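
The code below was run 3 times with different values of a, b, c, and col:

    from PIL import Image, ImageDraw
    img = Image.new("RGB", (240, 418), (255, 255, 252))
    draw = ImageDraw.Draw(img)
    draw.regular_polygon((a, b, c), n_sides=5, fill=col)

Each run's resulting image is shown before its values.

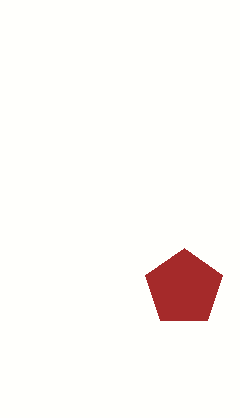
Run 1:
a = 184, b = 288, c = 40, col = 'brown'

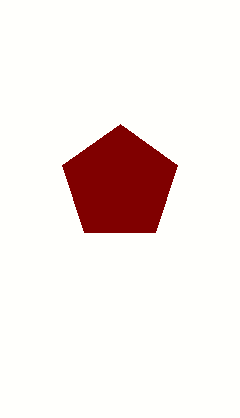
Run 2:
a = 120; b = 184; c = 60; col = 'maroon'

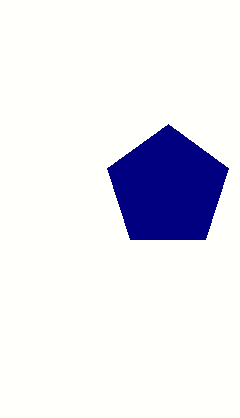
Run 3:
a = 168; b = 188; c = 64; col = 'navy'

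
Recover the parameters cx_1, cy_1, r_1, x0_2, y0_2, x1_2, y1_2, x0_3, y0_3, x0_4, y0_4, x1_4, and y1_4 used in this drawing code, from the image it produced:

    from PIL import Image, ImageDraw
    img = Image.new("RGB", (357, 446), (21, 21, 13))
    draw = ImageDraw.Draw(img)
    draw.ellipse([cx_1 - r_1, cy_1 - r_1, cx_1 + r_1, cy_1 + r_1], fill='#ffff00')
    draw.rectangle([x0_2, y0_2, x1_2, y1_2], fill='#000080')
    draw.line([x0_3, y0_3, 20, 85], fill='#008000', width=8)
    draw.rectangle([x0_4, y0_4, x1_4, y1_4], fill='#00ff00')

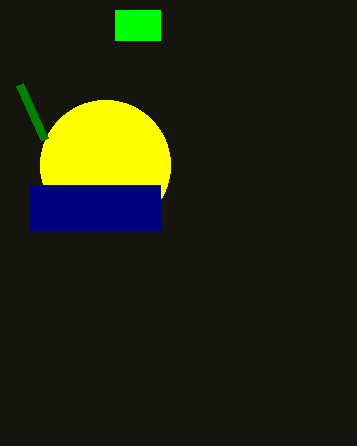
cx_1 = 105; cy_1 = 165; r_1 = 65; x0_2 = 30; y0_2 = 185; x1_2 = 160; y1_2 = 230; x0_3 = 45; y0_3 = 140; x0_4 = 115; y0_4 = 10; x1_4 = 160; y1_4 = 40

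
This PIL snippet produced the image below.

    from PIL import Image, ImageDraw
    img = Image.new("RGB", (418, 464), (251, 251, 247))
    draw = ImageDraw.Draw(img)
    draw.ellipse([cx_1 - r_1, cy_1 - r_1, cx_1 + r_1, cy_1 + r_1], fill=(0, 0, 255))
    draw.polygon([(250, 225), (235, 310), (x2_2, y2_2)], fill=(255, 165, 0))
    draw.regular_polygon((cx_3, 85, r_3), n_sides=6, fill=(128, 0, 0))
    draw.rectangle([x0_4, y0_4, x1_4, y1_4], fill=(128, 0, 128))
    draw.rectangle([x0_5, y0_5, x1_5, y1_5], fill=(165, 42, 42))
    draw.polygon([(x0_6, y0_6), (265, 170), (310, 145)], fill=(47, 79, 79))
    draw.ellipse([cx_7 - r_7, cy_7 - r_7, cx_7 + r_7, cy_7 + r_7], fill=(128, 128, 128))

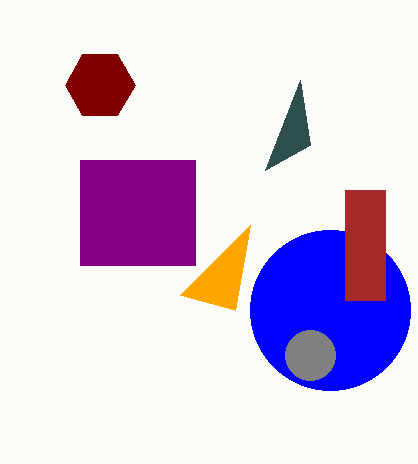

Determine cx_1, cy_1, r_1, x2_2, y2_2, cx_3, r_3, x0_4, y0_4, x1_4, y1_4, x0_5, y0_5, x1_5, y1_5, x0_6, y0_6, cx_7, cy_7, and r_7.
cx_1 = 330, cy_1 = 310, r_1 = 80, x2_2 = 180, y2_2 = 295, cx_3 = 100, r_3 = 35, x0_4 = 80, y0_4 = 160, x1_4 = 195, y1_4 = 265, x0_5 = 345, y0_5 = 190, x1_5 = 385, y1_5 = 300, x0_6 = 300, y0_6 = 80, cx_7 = 310, cy_7 = 355, r_7 = 25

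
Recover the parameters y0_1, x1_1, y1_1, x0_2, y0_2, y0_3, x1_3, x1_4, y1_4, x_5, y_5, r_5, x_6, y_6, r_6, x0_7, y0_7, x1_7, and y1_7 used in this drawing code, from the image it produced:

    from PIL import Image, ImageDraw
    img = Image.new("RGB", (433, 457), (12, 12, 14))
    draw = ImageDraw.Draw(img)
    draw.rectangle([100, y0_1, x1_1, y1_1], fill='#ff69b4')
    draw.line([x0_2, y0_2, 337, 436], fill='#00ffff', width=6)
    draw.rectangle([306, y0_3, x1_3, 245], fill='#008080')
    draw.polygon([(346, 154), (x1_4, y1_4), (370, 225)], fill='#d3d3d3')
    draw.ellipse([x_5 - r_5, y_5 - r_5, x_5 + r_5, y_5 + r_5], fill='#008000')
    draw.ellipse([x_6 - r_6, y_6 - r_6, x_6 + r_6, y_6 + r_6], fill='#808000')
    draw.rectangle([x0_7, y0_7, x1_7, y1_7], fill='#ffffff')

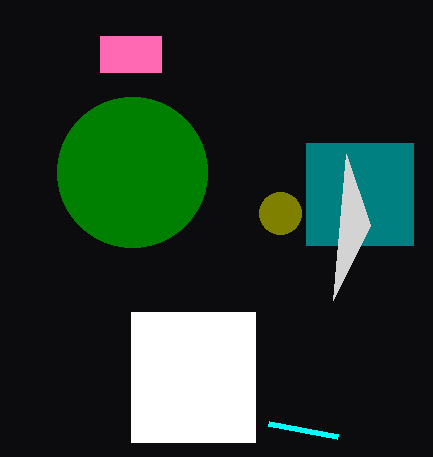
y0_1 = 36; x1_1 = 161; y1_1 = 72; x0_2 = 268; y0_2 = 423; y0_3 = 143; x1_3 = 413; x1_4 = 333; y1_4 = 300; x_5 = 132; y_5 = 172; r_5 = 75; x_6 = 280; y_6 = 213; r_6 = 21; x0_7 = 131; y0_7 = 312; x1_7 = 255; y1_7 = 442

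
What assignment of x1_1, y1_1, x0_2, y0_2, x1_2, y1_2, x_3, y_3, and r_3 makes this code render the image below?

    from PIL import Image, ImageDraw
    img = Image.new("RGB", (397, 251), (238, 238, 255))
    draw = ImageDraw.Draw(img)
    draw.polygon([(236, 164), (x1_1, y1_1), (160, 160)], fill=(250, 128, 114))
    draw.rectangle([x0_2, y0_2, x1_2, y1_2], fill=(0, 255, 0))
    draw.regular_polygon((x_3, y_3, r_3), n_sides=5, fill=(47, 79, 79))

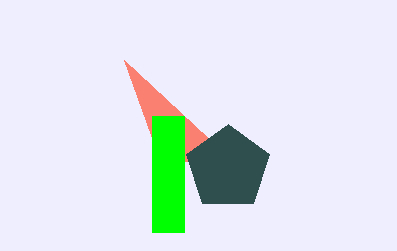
x1_1 = 124; y1_1 = 60; x0_2 = 152; y0_2 = 116; x1_2 = 184; y1_2 = 232; x_3 = 228; y_3 = 168; r_3 = 44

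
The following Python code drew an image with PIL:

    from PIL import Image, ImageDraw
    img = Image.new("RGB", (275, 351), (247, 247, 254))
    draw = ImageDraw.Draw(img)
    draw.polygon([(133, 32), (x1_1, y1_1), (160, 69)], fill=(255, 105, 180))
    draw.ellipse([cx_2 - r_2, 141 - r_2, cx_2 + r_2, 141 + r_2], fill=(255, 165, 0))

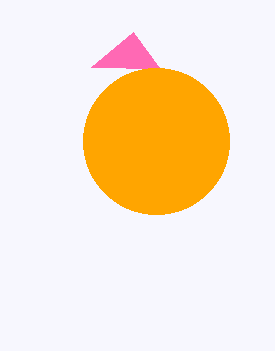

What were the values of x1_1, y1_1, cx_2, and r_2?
x1_1 = 91; y1_1 = 67; cx_2 = 156; r_2 = 73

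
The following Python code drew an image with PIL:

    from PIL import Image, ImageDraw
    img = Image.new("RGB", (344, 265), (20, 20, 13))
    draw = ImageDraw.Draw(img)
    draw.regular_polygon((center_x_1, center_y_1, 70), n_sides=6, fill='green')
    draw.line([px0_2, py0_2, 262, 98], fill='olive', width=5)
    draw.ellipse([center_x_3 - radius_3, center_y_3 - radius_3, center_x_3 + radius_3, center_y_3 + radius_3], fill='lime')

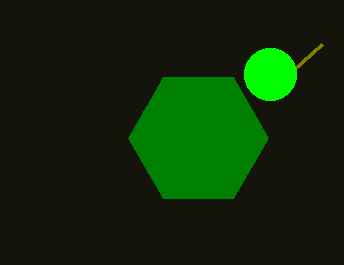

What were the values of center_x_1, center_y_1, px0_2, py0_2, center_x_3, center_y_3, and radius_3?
center_x_1 = 198; center_y_1 = 138; px0_2 = 322; py0_2 = 44; center_x_3 = 270; center_y_3 = 74; radius_3 = 26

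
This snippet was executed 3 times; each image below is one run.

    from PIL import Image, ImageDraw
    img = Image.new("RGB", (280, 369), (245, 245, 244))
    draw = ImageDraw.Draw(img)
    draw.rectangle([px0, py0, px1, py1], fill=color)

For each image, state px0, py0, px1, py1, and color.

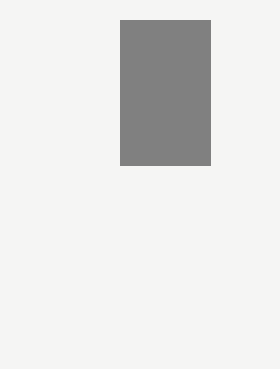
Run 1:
px0 = 120, py0 = 20, px1 = 210, py1 = 165, color = 'gray'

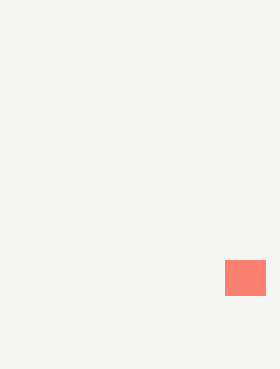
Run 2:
px0 = 225; py0 = 260; px1 = 265; py1 = 295; color = 'salmon'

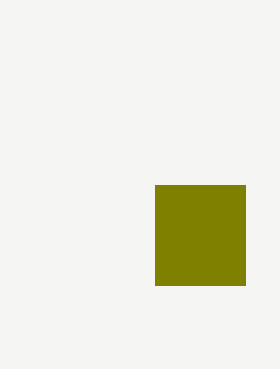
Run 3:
px0 = 155, py0 = 185, px1 = 245, py1 = 285, color = 'olive'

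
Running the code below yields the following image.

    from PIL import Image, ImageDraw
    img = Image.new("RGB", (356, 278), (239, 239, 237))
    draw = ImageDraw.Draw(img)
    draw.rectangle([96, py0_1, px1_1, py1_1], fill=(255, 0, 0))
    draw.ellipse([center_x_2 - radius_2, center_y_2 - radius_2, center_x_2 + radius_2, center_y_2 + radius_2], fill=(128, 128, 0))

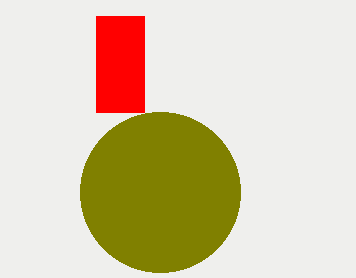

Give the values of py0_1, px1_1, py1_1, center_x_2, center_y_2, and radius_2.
py0_1 = 16
px1_1 = 144
py1_1 = 112
center_x_2 = 160
center_y_2 = 192
radius_2 = 80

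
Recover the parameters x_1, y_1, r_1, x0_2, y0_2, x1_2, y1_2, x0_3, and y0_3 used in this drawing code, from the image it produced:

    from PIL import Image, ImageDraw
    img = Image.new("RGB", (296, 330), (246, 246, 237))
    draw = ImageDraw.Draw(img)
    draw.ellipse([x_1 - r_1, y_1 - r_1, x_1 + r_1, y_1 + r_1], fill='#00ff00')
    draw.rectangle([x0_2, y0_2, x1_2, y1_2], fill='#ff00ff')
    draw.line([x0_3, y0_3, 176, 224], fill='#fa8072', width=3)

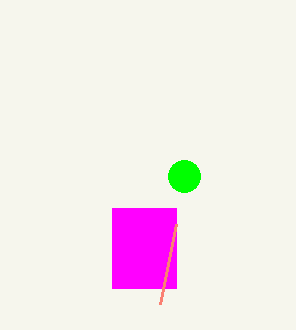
x_1 = 184
y_1 = 176
r_1 = 16
x0_2 = 112
y0_2 = 208
x1_2 = 176
y1_2 = 288
x0_3 = 160
y0_3 = 304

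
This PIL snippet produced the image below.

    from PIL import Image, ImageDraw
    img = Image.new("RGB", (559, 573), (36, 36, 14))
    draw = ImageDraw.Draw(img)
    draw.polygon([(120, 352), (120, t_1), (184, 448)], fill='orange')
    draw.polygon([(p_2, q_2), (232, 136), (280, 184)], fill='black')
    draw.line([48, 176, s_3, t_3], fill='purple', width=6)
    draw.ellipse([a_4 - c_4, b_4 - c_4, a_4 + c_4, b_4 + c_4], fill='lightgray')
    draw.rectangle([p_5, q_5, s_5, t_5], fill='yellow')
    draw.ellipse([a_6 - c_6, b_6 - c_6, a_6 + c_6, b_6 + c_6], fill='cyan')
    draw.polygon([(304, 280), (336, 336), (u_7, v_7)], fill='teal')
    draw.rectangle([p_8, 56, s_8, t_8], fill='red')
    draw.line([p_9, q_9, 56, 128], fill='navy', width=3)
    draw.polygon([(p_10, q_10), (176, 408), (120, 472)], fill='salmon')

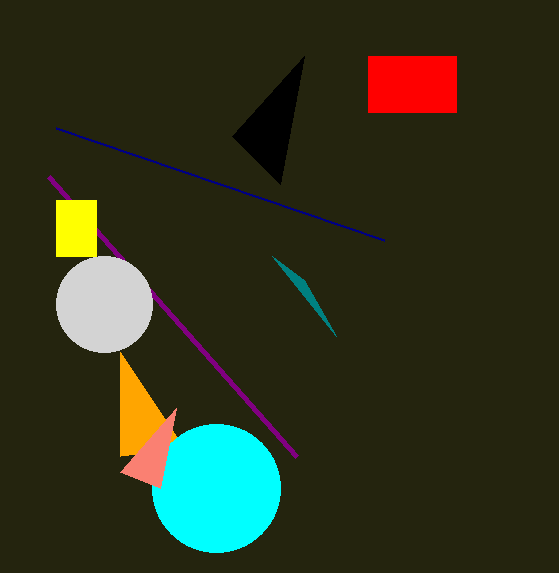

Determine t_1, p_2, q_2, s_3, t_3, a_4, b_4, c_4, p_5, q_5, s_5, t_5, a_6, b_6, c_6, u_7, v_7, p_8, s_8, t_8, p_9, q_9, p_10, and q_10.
t_1 = 456
p_2 = 304
q_2 = 56
s_3 = 296
t_3 = 456
a_4 = 104
b_4 = 304
c_4 = 48
p_5 = 56
q_5 = 200
s_5 = 96
t_5 = 256
a_6 = 216
b_6 = 488
c_6 = 64
u_7 = 272
v_7 = 256
p_8 = 368
s_8 = 456
t_8 = 112
p_9 = 384
q_9 = 240
p_10 = 160
q_10 = 488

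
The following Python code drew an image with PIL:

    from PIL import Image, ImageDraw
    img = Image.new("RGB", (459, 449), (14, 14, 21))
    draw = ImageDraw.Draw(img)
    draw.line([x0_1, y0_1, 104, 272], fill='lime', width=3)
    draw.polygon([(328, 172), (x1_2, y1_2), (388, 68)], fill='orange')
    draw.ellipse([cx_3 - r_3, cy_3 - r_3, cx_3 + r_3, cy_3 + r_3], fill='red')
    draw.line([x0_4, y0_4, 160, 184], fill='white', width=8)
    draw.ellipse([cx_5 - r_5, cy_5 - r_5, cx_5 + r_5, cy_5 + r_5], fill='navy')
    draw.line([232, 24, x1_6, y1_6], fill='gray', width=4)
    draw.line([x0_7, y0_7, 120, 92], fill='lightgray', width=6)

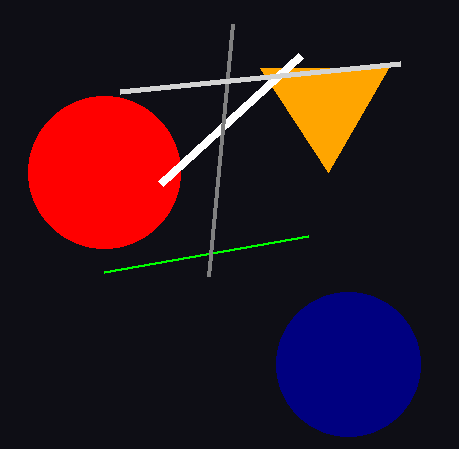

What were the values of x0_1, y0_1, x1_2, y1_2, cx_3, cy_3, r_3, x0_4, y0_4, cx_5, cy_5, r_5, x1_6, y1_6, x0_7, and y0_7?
x0_1 = 308; y0_1 = 236; x1_2 = 260; y1_2 = 68; cx_3 = 104; cy_3 = 172; r_3 = 76; x0_4 = 300; y0_4 = 56; cx_5 = 348; cy_5 = 364; r_5 = 72; x1_6 = 208; y1_6 = 276; x0_7 = 400; y0_7 = 64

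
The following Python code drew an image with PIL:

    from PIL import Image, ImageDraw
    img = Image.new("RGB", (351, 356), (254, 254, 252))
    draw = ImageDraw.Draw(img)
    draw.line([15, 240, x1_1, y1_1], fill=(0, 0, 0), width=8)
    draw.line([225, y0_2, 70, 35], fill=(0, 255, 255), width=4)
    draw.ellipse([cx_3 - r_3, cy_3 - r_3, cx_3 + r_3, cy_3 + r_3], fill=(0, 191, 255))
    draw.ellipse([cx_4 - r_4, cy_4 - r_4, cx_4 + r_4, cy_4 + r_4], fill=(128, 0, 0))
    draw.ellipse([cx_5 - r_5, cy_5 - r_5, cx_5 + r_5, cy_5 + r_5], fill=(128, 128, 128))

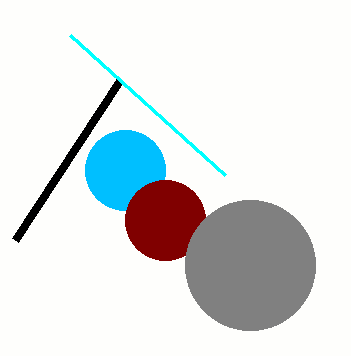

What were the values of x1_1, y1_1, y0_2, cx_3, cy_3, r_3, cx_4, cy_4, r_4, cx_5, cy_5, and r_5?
x1_1 = 120; y1_1 = 80; y0_2 = 175; cx_3 = 125; cy_3 = 170; r_3 = 40; cx_4 = 165; cy_4 = 220; r_4 = 40; cx_5 = 250; cy_5 = 265; r_5 = 65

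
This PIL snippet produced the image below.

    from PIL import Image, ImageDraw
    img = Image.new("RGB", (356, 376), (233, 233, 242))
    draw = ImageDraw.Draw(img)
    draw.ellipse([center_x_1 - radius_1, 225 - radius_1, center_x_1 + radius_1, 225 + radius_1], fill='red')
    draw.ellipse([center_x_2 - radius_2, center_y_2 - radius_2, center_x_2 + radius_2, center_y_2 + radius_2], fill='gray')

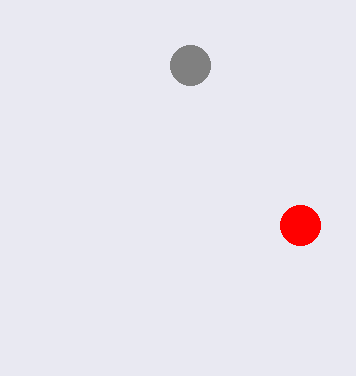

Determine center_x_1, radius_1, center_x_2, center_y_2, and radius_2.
center_x_1 = 300; radius_1 = 20; center_x_2 = 190; center_y_2 = 65; radius_2 = 20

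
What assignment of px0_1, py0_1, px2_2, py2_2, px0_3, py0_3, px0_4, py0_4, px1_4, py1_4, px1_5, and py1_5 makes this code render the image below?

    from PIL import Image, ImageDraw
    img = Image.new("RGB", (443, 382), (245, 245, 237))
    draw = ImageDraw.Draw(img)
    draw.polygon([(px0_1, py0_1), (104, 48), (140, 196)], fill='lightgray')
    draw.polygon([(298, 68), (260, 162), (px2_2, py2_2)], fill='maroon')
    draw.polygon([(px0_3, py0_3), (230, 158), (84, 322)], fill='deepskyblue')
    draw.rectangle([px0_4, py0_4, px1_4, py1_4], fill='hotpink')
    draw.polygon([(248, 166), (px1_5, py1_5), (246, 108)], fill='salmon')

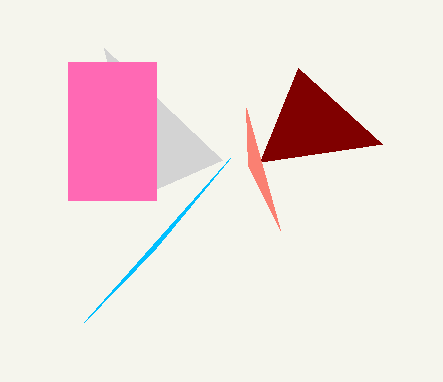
px0_1 = 222; py0_1 = 160; px2_2 = 382; py2_2 = 144; px0_3 = 154; py0_3 = 250; px0_4 = 68; py0_4 = 62; px1_4 = 156; py1_4 = 200; px1_5 = 280; py1_5 = 230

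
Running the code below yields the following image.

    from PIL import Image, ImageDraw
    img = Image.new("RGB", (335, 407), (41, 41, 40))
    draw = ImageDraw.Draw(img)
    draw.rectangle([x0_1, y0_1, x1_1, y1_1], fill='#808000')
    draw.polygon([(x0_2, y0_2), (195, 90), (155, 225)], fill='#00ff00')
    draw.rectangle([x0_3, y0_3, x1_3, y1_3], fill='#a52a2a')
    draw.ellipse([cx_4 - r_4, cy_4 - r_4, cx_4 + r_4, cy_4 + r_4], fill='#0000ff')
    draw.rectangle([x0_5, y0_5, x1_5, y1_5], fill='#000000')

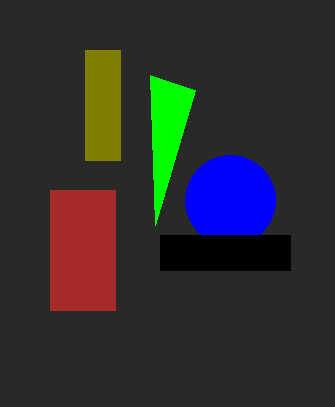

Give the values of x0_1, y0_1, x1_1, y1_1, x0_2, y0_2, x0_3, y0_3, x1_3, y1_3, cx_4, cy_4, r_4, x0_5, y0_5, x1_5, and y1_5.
x0_1 = 85; y0_1 = 50; x1_1 = 120; y1_1 = 160; x0_2 = 150; y0_2 = 75; x0_3 = 50; y0_3 = 190; x1_3 = 115; y1_3 = 310; cx_4 = 230; cy_4 = 200; r_4 = 45; x0_5 = 160; y0_5 = 235; x1_5 = 290; y1_5 = 270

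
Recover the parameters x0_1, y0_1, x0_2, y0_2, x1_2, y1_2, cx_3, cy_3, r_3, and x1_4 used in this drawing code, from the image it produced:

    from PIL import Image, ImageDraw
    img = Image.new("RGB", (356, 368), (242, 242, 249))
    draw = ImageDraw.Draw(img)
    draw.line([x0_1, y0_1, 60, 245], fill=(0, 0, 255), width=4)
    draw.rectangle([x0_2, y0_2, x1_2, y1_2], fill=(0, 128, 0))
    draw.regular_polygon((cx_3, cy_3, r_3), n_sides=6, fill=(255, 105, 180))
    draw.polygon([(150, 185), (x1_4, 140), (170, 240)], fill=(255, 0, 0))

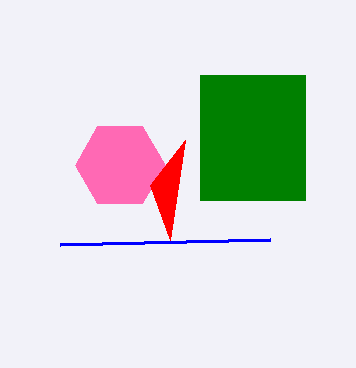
x0_1 = 270, y0_1 = 240, x0_2 = 200, y0_2 = 75, x1_2 = 305, y1_2 = 200, cx_3 = 120, cy_3 = 165, r_3 = 45, x1_4 = 185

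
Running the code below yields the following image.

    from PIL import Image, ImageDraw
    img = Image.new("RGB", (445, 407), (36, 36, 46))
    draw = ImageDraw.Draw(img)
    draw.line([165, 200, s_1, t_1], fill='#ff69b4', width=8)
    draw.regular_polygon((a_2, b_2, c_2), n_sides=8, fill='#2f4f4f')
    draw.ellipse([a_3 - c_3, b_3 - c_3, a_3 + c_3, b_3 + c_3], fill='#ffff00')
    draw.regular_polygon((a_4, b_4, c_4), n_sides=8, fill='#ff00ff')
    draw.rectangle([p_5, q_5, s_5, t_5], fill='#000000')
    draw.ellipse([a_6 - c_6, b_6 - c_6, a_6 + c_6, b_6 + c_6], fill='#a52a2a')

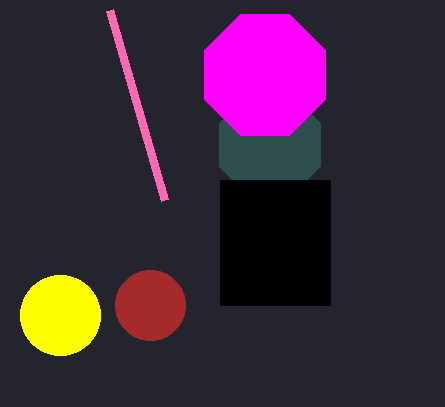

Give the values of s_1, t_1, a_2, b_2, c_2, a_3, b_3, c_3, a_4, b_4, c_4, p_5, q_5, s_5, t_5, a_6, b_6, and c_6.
s_1 = 110, t_1 = 10, a_2 = 270, b_2 = 145, c_2 = 55, a_3 = 60, b_3 = 315, c_3 = 40, a_4 = 265, b_4 = 75, c_4 = 65, p_5 = 220, q_5 = 180, s_5 = 330, t_5 = 305, a_6 = 150, b_6 = 305, c_6 = 35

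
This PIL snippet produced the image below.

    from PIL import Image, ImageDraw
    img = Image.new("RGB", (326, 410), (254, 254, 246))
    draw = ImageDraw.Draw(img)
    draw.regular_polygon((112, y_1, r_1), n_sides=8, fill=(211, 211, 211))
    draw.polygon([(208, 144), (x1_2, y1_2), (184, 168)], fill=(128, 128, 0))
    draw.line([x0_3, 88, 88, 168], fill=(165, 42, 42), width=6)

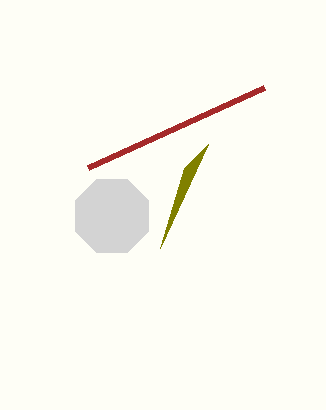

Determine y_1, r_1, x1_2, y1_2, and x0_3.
y_1 = 216; r_1 = 40; x1_2 = 160; y1_2 = 248; x0_3 = 264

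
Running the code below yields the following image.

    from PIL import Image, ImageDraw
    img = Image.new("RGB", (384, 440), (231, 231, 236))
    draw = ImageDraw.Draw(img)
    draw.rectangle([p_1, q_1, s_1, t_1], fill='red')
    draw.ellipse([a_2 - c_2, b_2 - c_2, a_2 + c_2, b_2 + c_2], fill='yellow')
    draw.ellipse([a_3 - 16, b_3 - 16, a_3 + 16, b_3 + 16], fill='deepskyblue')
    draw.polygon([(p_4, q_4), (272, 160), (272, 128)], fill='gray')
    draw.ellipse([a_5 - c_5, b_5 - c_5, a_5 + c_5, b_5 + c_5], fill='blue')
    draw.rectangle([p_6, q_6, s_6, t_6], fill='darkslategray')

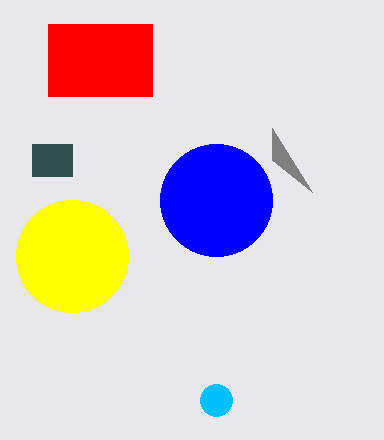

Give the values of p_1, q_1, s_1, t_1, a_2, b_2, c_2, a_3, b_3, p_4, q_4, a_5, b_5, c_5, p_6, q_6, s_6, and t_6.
p_1 = 48; q_1 = 24; s_1 = 152; t_1 = 96; a_2 = 72; b_2 = 256; c_2 = 56; a_3 = 216; b_3 = 400; p_4 = 312; q_4 = 192; a_5 = 216; b_5 = 200; c_5 = 56; p_6 = 32; q_6 = 144; s_6 = 72; t_6 = 176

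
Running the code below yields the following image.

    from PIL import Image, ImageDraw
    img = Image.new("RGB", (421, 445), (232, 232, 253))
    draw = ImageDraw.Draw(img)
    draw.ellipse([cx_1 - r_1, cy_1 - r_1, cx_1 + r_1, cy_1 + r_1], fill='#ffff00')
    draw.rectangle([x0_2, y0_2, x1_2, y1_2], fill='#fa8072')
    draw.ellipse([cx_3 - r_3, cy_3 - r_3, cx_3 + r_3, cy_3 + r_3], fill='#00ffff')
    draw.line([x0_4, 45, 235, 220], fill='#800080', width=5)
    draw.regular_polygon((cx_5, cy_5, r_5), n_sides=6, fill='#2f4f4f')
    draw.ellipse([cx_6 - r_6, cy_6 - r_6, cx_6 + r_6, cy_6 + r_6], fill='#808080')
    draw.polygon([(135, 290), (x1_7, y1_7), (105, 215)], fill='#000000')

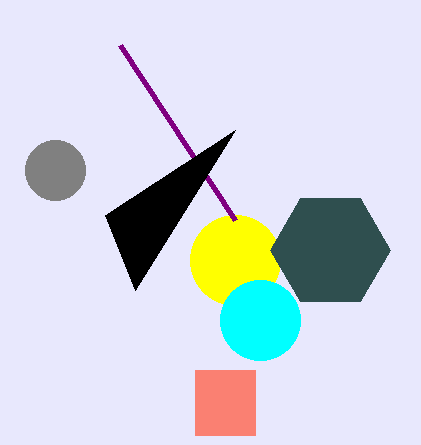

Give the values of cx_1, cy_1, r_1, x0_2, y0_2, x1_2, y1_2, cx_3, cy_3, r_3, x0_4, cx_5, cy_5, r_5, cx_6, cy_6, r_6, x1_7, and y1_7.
cx_1 = 235
cy_1 = 260
r_1 = 45
x0_2 = 195
y0_2 = 370
x1_2 = 255
y1_2 = 435
cx_3 = 260
cy_3 = 320
r_3 = 40
x0_4 = 120
cx_5 = 330
cy_5 = 250
r_5 = 60
cx_6 = 55
cy_6 = 170
r_6 = 30
x1_7 = 235
y1_7 = 130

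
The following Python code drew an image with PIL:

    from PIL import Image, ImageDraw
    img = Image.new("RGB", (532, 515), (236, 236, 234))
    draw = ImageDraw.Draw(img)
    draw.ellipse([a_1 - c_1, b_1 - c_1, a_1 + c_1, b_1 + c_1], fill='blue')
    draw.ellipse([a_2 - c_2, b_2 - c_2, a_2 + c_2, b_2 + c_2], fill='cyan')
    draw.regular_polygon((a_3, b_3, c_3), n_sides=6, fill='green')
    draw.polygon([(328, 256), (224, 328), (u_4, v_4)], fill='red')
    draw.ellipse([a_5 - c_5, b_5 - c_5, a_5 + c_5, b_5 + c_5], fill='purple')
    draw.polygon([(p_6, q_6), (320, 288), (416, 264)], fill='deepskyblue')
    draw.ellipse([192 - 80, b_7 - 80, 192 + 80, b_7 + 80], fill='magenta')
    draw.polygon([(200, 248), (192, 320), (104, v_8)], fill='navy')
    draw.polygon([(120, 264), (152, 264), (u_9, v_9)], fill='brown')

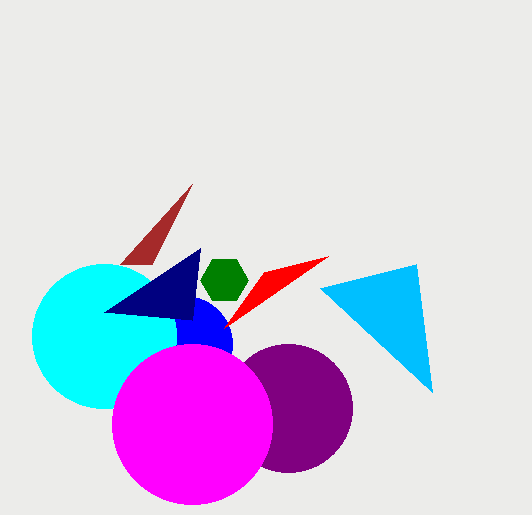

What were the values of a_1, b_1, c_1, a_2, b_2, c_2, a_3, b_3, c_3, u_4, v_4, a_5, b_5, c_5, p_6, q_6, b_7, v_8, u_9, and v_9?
a_1 = 184
b_1 = 344
c_1 = 48
a_2 = 104
b_2 = 336
c_2 = 72
a_3 = 224
b_3 = 280
c_3 = 24
u_4 = 264
v_4 = 272
a_5 = 288
b_5 = 408
c_5 = 64
p_6 = 432
q_6 = 392
b_7 = 424
v_8 = 312
u_9 = 192
v_9 = 184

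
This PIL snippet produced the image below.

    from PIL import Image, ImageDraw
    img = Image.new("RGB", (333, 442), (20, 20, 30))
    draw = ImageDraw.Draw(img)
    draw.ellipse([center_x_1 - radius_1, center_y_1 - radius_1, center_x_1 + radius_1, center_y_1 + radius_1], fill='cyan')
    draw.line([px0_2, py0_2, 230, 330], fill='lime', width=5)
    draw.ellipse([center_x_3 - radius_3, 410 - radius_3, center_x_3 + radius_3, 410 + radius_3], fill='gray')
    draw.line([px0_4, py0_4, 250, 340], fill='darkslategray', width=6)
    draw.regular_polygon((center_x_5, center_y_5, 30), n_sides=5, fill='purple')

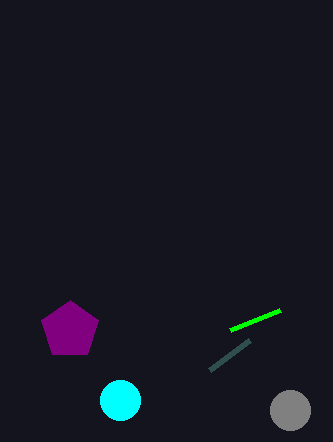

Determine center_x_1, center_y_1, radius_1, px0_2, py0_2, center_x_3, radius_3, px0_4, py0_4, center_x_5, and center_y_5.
center_x_1 = 120, center_y_1 = 400, radius_1 = 20, px0_2 = 280, py0_2 = 310, center_x_3 = 290, radius_3 = 20, px0_4 = 210, py0_4 = 370, center_x_5 = 70, center_y_5 = 330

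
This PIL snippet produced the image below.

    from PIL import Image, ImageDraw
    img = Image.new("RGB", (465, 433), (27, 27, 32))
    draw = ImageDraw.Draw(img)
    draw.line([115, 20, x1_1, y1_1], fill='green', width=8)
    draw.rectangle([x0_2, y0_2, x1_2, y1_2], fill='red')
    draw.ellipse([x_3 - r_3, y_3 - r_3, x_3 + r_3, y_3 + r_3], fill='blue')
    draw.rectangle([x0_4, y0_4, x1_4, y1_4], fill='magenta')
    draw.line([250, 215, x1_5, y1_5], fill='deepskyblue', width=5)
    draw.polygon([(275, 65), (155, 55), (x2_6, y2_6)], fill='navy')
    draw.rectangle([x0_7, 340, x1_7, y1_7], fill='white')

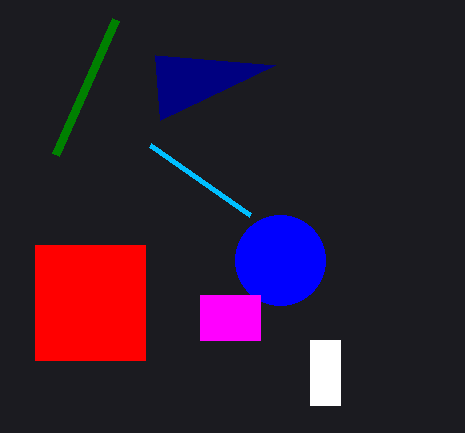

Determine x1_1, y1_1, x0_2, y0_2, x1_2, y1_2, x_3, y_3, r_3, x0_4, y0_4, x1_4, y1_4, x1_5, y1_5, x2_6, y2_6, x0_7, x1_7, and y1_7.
x1_1 = 55; y1_1 = 155; x0_2 = 35; y0_2 = 245; x1_2 = 145; y1_2 = 360; x_3 = 280; y_3 = 260; r_3 = 45; x0_4 = 200; y0_4 = 295; x1_4 = 260; y1_4 = 340; x1_5 = 150; y1_5 = 145; x2_6 = 160; y2_6 = 120; x0_7 = 310; x1_7 = 340; y1_7 = 405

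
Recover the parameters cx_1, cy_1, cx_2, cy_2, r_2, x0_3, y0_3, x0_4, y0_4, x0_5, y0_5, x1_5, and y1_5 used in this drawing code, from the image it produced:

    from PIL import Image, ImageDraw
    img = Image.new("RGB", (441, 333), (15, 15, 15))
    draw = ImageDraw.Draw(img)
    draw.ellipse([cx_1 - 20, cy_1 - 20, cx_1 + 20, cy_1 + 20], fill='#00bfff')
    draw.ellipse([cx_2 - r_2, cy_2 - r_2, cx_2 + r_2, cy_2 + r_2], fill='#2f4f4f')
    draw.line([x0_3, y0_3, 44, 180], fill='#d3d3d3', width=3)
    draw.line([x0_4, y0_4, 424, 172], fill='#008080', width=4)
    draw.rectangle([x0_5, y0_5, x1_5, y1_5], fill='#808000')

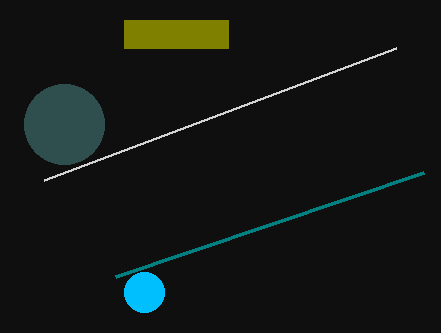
cx_1 = 144; cy_1 = 292; cx_2 = 64; cy_2 = 124; r_2 = 40; x0_3 = 396; y0_3 = 48; x0_4 = 116; y0_4 = 276; x0_5 = 124; y0_5 = 20; x1_5 = 228; y1_5 = 48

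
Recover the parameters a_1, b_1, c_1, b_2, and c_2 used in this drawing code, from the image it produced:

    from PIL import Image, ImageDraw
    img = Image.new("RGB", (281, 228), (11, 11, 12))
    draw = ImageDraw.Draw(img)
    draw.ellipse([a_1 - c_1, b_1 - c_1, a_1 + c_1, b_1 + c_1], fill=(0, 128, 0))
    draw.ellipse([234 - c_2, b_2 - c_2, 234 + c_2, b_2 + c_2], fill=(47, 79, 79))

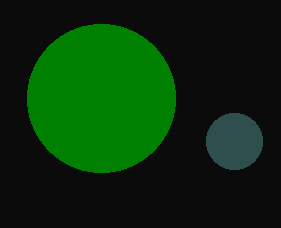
a_1 = 101
b_1 = 98
c_1 = 74
b_2 = 141
c_2 = 28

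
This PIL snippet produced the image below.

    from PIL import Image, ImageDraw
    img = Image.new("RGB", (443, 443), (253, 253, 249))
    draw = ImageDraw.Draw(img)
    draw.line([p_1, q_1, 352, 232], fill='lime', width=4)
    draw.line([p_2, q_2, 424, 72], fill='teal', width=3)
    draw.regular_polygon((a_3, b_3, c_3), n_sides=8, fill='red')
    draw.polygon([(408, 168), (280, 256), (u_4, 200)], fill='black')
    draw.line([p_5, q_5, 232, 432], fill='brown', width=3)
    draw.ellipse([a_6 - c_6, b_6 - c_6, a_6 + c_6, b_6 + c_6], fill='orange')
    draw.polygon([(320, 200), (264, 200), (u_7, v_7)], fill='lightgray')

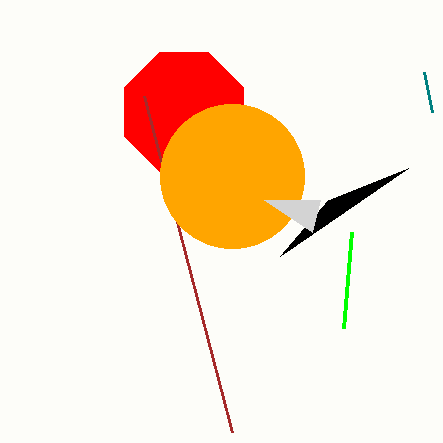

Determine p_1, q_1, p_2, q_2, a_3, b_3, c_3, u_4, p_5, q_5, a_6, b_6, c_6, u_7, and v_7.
p_1 = 344, q_1 = 328, p_2 = 432, q_2 = 112, a_3 = 184, b_3 = 112, c_3 = 64, u_4 = 328, p_5 = 144, q_5 = 96, a_6 = 232, b_6 = 176, c_6 = 72, u_7 = 312, v_7 = 232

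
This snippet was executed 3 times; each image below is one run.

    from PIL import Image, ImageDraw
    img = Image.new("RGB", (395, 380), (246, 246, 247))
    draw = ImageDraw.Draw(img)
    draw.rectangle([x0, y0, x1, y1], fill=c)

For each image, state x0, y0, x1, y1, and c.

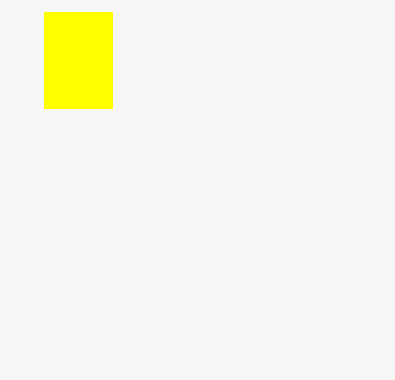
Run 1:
x0 = 44, y0 = 12, x1 = 112, y1 = 108, c = 'yellow'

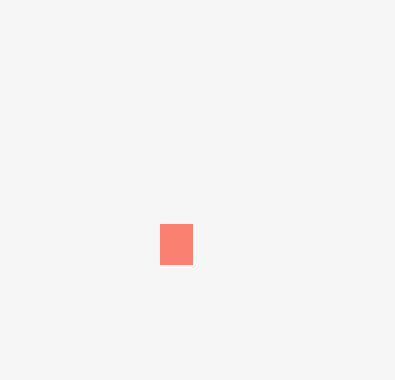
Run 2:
x0 = 160, y0 = 224, x1 = 192, y1 = 264, c = 'salmon'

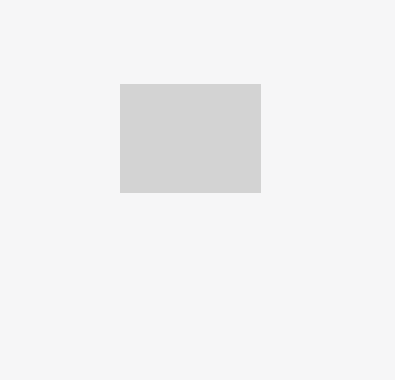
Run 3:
x0 = 120; y0 = 84; x1 = 260; y1 = 192; c = 'lightgray'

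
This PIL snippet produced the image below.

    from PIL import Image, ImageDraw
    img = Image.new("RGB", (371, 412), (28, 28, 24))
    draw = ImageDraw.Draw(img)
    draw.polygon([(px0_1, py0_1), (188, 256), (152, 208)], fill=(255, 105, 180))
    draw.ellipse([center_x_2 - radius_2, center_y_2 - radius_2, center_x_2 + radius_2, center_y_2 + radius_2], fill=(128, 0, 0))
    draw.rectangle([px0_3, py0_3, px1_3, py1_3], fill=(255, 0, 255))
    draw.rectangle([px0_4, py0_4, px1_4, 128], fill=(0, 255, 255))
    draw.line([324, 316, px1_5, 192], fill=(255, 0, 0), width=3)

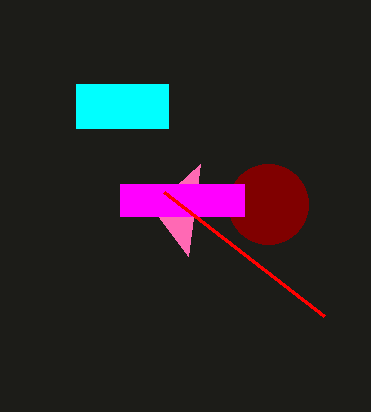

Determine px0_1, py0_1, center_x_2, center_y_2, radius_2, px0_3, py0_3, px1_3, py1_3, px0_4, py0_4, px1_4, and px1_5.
px0_1 = 200; py0_1 = 164; center_x_2 = 268; center_y_2 = 204; radius_2 = 40; px0_3 = 120; py0_3 = 184; px1_3 = 244; py1_3 = 216; px0_4 = 76; py0_4 = 84; px1_4 = 168; px1_5 = 164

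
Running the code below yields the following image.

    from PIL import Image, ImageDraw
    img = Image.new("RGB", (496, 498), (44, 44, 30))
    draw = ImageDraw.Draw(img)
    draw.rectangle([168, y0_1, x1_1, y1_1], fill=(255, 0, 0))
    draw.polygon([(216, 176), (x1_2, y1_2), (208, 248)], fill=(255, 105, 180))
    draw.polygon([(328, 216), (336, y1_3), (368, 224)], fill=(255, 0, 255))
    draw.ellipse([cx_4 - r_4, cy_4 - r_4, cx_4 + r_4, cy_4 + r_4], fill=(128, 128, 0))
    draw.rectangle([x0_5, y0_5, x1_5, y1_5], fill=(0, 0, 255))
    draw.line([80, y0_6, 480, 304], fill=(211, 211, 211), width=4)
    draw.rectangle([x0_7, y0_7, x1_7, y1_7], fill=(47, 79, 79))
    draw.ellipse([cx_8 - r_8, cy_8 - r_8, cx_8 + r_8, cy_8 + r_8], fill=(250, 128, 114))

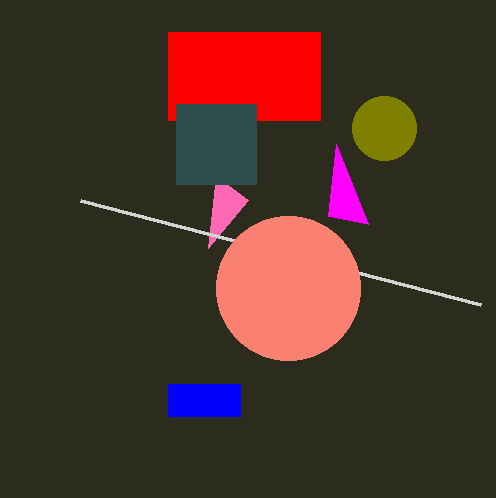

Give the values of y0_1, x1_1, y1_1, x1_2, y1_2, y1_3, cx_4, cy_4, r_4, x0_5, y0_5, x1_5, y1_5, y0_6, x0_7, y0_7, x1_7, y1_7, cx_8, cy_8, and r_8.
y0_1 = 32; x1_1 = 320; y1_1 = 120; x1_2 = 248; y1_2 = 200; y1_3 = 144; cx_4 = 384; cy_4 = 128; r_4 = 32; x0_5 = 168; y0_5 = 384; x1_5 = 240; y1_5 = 416; y0_6 = 200; x0_7 = 176; y0_7 = 104; x1_7 = 256; y1_7 = 184; cx_8 = 288; cy_8 = 288; r_8 = 72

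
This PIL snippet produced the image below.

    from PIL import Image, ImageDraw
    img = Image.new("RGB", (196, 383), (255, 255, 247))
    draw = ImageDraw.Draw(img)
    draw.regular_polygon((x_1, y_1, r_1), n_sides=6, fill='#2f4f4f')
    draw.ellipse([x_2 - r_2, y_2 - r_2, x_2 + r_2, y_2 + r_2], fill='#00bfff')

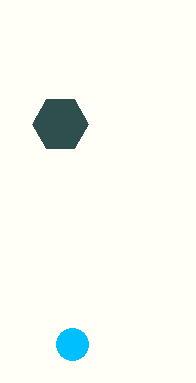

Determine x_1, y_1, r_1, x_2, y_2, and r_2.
x_1 = 60; y_1 = 124; r_1 = 28; x_2 = 72; y_2 = 344; r_2 = 16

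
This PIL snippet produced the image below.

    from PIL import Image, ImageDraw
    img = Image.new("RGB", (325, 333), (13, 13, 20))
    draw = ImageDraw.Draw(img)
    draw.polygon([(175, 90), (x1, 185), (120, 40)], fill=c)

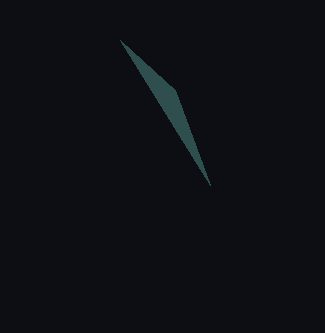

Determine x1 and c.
x1 = 210; c = 'darkslategray'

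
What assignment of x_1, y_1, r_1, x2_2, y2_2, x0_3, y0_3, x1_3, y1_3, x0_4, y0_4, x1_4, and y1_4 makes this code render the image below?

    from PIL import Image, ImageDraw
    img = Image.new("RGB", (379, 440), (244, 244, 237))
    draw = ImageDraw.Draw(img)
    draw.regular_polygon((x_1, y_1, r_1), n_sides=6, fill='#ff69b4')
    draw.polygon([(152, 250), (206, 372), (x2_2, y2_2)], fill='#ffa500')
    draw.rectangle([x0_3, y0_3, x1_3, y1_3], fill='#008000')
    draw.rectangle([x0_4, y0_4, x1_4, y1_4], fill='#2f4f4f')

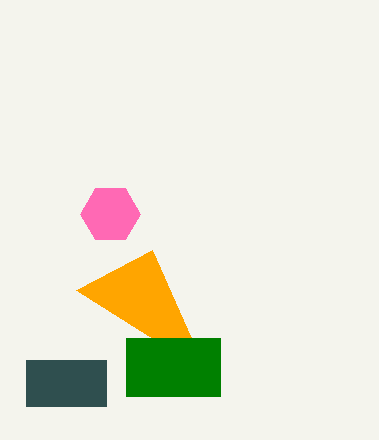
x_1 = 110, y_1 = 214, r_1 = 30, x2_2 = 76, y2_2 = 290, x0_3 = 126, y0_3 = 338, x1_3 = 220, y1_3 = 396, x0_4 = 26, y0_4 = 360, x1_4 = 106, y1_4 = 406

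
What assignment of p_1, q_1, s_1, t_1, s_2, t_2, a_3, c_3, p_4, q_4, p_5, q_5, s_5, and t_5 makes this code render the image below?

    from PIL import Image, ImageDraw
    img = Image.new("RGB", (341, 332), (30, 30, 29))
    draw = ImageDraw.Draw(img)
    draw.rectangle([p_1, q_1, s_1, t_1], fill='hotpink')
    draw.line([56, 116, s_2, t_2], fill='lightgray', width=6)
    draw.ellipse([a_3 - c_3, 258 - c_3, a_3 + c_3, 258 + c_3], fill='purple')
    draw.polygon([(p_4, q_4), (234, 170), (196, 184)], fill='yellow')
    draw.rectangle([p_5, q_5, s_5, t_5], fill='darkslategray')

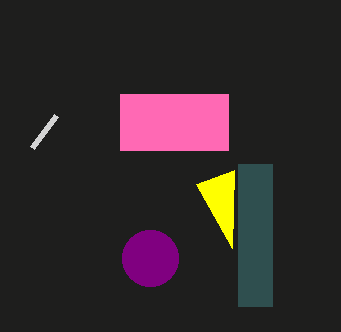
p_1 = 120
q_1 = 94
s_1 = 228
t_1 = 150
s_2 = 32
t_2 = 148
a_3 = 150
c_3 = 28
p_4 = 232
q_4 = 248
p_5 = 238
q_5 = 164
s_5 = 272
t_5 = 306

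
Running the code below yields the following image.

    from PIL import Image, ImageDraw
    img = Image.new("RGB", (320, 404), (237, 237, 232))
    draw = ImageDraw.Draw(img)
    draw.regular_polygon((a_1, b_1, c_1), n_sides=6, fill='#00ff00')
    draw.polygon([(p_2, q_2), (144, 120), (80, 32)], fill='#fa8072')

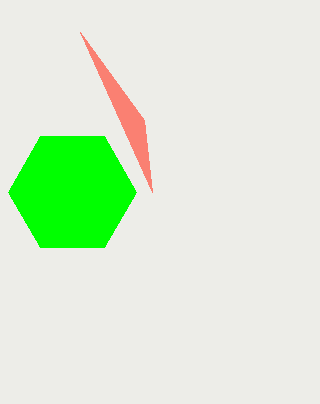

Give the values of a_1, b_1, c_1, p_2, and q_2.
a_1 = 72, b_1 = 192, c_1 = 64, p_2 = 152, q_2 = 192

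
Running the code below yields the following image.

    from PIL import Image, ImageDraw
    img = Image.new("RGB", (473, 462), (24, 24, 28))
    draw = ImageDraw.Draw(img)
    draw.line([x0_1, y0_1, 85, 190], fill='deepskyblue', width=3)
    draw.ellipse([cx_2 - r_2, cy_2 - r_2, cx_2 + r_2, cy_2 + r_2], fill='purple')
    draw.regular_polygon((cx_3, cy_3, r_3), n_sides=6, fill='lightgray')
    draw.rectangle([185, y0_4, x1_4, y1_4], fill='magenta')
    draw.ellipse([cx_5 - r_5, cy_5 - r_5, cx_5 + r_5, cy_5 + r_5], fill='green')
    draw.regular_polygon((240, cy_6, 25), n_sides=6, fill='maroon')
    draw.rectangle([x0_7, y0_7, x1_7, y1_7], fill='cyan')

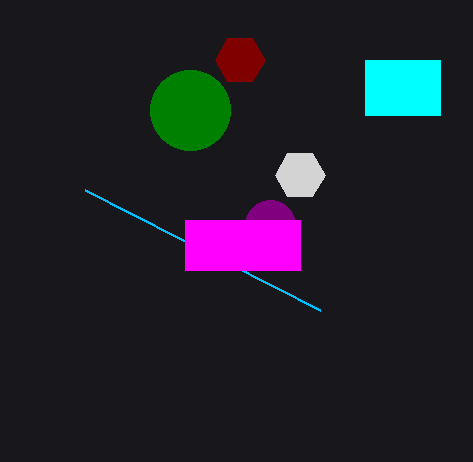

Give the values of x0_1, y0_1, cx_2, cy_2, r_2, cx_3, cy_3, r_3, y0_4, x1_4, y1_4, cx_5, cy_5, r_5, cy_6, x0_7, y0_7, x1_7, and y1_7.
x0_1 = 320; y0_1 = 310; cx_2 = 270; cy_2 = 225; r_2 = 25; cx_3 = 300; cy_3 = 175; r_3 = 25; y0_4 = 220; x1_4 = 300; y1_4 = 270; cx_5 = 190; cy_5 = 110; r_5 = 40; cy_6 = 60; x0_7 = 365; y0_7 = 60; x1_7 = 440; y1_7 = 115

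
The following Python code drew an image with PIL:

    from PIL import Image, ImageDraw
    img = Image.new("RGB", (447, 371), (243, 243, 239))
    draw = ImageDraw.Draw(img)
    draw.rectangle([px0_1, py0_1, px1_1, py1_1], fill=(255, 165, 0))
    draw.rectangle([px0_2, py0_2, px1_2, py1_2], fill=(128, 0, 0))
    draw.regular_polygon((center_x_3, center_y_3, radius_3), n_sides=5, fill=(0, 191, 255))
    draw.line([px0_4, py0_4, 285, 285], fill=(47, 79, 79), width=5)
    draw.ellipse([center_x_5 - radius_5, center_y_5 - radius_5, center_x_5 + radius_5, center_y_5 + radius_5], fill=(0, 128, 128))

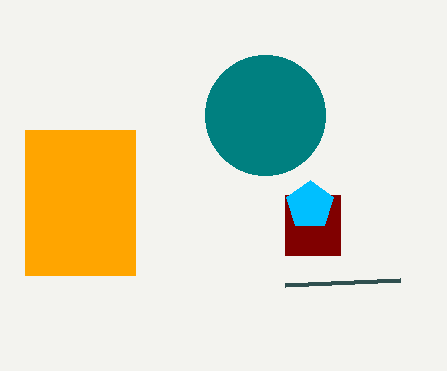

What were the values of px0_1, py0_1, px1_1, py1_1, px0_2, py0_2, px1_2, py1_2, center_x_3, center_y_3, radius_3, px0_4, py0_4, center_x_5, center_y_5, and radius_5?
px0_1 = 25
py0_1 = 130
px1_1 = 135
py1_1 = 275
px0_2 = 285
py0_2 = 195
px1_2 = 340
py1_2 = 255
center_x_3 = 310
center_y_3 = 205
radius_3 = 25
px0_4 = 400
py0_4 = 280
center_x_5 = 265
center_y_5 = 115
radius_5 = 60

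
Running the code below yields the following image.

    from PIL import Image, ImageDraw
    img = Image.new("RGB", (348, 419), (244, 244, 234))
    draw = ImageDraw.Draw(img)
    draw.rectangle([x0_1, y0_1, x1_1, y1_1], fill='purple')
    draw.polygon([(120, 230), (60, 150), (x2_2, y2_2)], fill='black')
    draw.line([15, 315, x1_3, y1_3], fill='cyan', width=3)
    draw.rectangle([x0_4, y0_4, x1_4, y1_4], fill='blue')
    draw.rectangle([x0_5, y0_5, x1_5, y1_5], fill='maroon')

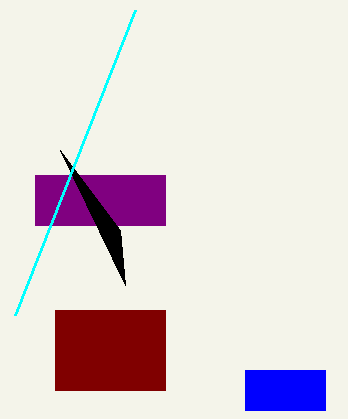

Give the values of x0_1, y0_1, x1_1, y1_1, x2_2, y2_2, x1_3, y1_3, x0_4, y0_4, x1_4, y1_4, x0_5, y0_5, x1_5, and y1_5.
x0_1 = 35; y0_1 = 175; x1_1 = 165; y1_1 = 225; x2_2 = 125; y2_2 = 285; x1_3 = 135; y1_3 = 10; x0_4 = 245; y0_4 = 370; x1_4 = 325; y1_4 = 410; x0_5 = 55; y0_5 = 310; x1_5 = 165; y1_5 = 390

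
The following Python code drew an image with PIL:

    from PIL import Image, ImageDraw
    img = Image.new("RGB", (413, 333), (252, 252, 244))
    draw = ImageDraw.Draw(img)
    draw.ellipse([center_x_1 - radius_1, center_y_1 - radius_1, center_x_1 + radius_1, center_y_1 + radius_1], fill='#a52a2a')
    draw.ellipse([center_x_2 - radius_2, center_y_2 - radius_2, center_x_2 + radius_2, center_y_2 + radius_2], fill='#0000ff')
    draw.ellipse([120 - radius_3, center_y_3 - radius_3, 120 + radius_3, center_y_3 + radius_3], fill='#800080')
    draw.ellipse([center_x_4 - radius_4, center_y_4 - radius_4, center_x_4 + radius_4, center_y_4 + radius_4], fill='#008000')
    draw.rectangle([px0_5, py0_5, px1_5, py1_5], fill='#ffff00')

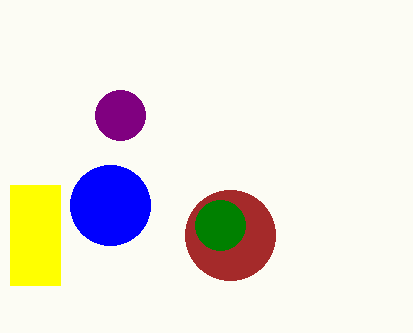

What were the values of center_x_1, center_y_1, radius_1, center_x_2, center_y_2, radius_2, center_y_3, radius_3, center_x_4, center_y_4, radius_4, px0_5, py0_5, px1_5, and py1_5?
center_x_1 = 230
center_y_1 = 235
radius_1 = 45
center_x_2 = 110
center_y_2 = 205
radius_2 = 40
center_y_3 = 115
radius_3 = 25
center_x_4 = 220
center_y_4 = 225
radius_4 = 25
px0_5 = 10
py0_5 = 185
px1_5 = 60
py1_5 = 285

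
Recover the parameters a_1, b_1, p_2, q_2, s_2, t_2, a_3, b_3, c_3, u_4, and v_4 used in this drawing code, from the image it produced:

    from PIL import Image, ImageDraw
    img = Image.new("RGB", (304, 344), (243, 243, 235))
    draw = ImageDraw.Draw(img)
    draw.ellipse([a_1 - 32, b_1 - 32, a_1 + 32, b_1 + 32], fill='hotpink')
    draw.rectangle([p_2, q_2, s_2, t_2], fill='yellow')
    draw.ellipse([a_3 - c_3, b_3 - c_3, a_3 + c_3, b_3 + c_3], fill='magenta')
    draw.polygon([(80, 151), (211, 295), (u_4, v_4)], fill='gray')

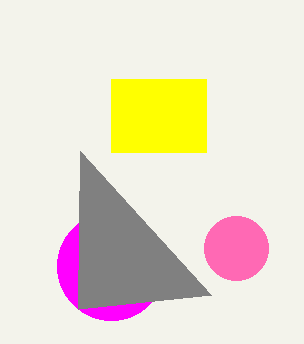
a_1 = 236
b_1 = 248
p_2 = 111
q_2 = 79
s_2 = 206
t_2 = 152
a_3 = 111
b_3 = 266
c_3 = 54
u_4 = 78
v_4 = 309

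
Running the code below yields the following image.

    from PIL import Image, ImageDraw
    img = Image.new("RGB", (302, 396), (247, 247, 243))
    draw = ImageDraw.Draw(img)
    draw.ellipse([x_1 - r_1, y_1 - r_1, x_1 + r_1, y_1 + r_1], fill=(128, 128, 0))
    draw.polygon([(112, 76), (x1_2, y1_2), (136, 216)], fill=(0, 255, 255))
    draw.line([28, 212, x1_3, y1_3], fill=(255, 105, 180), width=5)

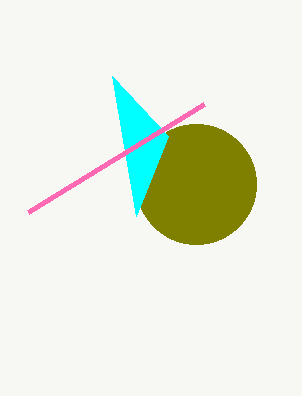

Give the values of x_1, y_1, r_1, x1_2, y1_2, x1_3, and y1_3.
x_1 = 196; y_1 = 184; r_1 = 60; x1_2 = 168; y1_2 = 136; x1_3 = 204; y1_3 = 104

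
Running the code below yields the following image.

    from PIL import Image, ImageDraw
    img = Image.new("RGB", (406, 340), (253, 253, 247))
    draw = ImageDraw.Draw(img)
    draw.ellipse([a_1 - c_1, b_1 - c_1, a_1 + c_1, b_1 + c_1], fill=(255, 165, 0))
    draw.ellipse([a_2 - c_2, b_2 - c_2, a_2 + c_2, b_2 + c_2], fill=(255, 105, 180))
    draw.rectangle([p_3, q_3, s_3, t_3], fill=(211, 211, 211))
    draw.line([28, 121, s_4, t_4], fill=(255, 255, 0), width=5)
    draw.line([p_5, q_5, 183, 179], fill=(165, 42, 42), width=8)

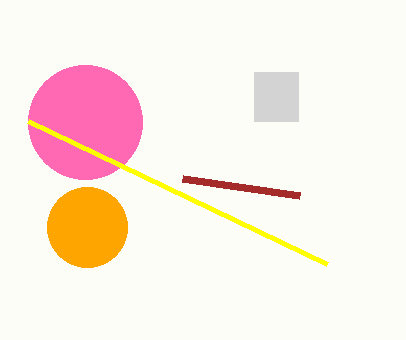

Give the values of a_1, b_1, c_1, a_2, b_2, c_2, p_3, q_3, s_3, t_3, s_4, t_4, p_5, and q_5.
a_1 = 87, b_1 = 227, c_1 = 40, a_2 = 85, b_2 = 122, c_2 = 57, p_3 = 254, q_3 = 72, s_3 = 298, t_3 = 121, s_4 = 327, t_4 = 264, p_5 = 300, q_5 = 196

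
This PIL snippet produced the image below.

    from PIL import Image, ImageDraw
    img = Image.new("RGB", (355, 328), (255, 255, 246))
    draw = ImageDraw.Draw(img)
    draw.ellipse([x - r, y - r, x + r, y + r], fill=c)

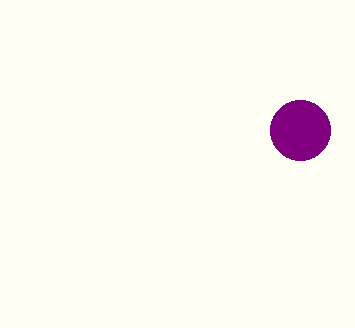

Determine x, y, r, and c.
x = 300, y = 130, r = 30, c = 'purple'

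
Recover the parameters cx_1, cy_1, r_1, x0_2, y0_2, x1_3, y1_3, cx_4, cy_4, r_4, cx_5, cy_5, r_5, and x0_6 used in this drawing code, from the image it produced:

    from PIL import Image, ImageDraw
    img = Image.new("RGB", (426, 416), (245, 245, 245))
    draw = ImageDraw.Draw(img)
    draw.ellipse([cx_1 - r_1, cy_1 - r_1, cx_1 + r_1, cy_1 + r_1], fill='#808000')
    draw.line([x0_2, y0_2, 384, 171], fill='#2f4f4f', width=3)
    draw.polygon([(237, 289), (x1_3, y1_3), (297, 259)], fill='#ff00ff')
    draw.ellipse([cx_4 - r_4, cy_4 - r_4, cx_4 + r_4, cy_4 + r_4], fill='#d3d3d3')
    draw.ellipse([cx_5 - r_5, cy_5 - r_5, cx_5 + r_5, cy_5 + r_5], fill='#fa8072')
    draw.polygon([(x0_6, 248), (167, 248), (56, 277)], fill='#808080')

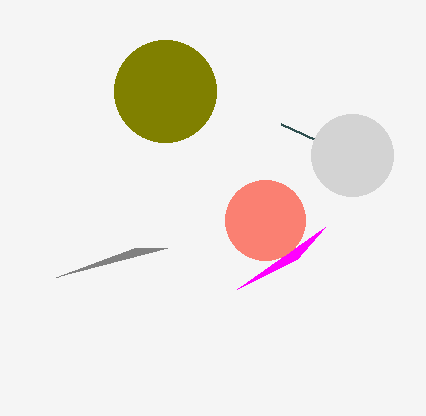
cx_1 = 165, cy_1 = 91, r_1 = 51, x0_2 = 281, y0_2 = 124, x1_3 = 325, y1_3 = 227, cx_4 = 352, cy_4 = 155, r_4 = 41, cx_5 = 265, cy_5 = 220, r_5 = 40, x0_6 = 134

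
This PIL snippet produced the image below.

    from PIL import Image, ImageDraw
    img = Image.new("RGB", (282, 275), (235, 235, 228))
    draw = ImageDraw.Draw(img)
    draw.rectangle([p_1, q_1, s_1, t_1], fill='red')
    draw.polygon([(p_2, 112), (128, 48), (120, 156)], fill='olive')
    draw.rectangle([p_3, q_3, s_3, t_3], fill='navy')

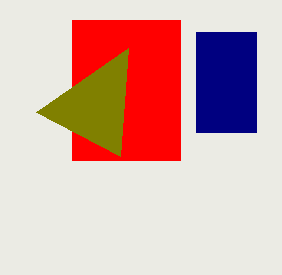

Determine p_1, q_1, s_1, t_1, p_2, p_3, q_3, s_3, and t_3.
p_1 = 72; q_1 = 20; s_1 = 180; t_1 = 160; p_2 = 36; p_3 = 196; q_3 = 32; s_3 = 256; t_3 = 132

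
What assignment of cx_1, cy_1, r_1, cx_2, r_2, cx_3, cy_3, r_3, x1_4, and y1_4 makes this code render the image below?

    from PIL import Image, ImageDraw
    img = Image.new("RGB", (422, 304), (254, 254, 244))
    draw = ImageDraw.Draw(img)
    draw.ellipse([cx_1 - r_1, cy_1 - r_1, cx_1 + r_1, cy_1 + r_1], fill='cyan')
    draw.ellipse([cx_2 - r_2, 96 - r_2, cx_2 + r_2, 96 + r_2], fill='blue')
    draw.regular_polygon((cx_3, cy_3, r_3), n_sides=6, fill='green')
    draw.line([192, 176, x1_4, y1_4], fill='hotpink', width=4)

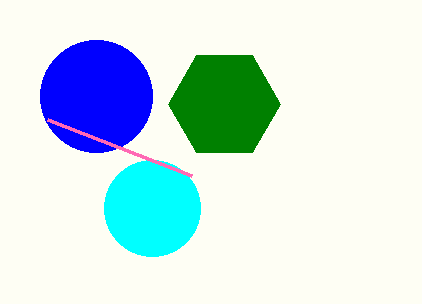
cx_1 = 152
cy_1 = 208
r_1 = 48
cx_2 = 96
r_2 = 56
cx_3 = 224
cy_3 = 104
r_3 = 56
x1_4 = 48
y1_4 = 120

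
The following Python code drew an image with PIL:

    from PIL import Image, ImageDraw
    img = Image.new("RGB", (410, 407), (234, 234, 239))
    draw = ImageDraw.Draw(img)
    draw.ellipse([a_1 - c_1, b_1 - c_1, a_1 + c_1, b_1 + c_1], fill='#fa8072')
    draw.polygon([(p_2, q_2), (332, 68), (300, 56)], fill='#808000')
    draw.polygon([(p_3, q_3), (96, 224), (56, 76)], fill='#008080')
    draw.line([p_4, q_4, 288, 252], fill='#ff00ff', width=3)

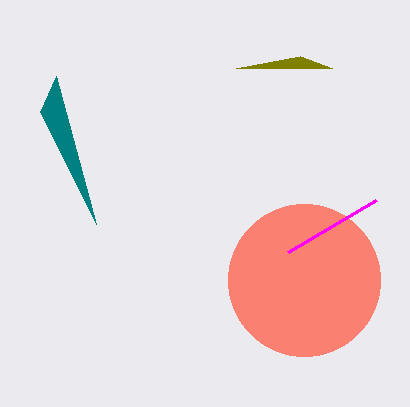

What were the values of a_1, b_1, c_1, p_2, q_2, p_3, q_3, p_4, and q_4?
a_1 = 304; b_1 = 280; c_1 = 76; p_2 = 236; q_2 = 68; p_3 = 40; q_3 = 112; p_4 = 376; q_4 = 200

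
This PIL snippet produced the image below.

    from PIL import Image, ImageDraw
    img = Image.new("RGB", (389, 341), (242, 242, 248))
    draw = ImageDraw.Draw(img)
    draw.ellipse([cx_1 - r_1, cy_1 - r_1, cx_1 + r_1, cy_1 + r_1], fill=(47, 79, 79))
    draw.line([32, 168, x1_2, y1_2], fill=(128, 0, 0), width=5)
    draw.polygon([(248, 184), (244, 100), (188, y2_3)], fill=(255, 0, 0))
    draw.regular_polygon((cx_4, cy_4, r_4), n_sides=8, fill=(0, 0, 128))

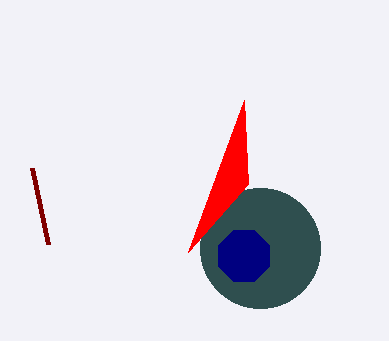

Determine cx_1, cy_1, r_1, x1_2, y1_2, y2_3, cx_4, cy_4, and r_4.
cx_1 = 260; cy_1 = 248; r_1 = 60; x1_2 = 48; y1_2 = 244; y2_3 = 252; cx_4 = 244; cy_4 = 256; r_4 = 28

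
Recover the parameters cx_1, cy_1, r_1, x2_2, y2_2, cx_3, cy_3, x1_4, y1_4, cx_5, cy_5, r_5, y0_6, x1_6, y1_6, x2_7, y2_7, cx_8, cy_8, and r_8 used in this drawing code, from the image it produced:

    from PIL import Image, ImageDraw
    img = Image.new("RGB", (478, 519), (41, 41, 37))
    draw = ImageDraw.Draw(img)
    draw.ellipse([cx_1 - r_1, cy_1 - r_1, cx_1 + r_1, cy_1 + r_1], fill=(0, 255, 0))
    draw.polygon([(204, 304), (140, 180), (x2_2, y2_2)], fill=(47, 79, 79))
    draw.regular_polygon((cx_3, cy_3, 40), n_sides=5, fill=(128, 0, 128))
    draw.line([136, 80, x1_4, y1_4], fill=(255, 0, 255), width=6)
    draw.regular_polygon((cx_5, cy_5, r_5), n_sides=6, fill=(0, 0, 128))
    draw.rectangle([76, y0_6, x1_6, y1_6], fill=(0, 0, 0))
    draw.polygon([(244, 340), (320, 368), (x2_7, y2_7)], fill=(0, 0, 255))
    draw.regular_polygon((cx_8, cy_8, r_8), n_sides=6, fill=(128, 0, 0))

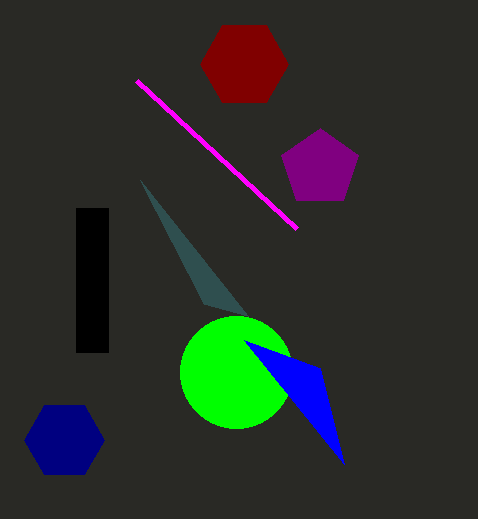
cx_1 = 236, cy_1 = 372, r_1 = 56, x2_2 = 248, y2_2 = 316, cx_3 = 320, cy_3 = 168, x1_4 = 296, y1_4 = 228, cx_5 = 64, cy_5 = 440, r_5 = 40, y0_6 = 208, x1_6 = 108, y1_6 = 352, x2_7 = 344, y2_7 = 464, cx_8 = 244, cy_8 = 64, r_8 = 44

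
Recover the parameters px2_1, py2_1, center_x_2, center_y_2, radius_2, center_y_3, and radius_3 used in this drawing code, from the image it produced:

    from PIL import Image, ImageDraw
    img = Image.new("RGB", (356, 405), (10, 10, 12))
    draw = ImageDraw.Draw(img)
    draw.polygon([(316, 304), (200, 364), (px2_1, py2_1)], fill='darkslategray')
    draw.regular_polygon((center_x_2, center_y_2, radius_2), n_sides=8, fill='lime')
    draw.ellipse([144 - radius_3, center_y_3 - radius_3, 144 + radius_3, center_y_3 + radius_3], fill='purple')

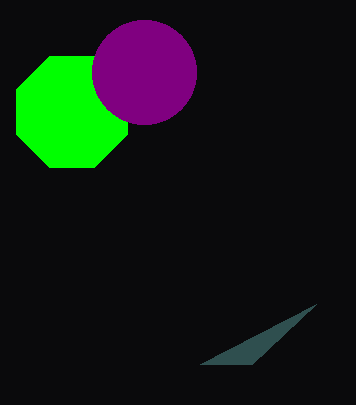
px2_1 = 252
py2_1 = 364
center_x_2 = 72
center_y_2 = 112
radius_2 = 60
center_y_3 = 72
radius_3 = 52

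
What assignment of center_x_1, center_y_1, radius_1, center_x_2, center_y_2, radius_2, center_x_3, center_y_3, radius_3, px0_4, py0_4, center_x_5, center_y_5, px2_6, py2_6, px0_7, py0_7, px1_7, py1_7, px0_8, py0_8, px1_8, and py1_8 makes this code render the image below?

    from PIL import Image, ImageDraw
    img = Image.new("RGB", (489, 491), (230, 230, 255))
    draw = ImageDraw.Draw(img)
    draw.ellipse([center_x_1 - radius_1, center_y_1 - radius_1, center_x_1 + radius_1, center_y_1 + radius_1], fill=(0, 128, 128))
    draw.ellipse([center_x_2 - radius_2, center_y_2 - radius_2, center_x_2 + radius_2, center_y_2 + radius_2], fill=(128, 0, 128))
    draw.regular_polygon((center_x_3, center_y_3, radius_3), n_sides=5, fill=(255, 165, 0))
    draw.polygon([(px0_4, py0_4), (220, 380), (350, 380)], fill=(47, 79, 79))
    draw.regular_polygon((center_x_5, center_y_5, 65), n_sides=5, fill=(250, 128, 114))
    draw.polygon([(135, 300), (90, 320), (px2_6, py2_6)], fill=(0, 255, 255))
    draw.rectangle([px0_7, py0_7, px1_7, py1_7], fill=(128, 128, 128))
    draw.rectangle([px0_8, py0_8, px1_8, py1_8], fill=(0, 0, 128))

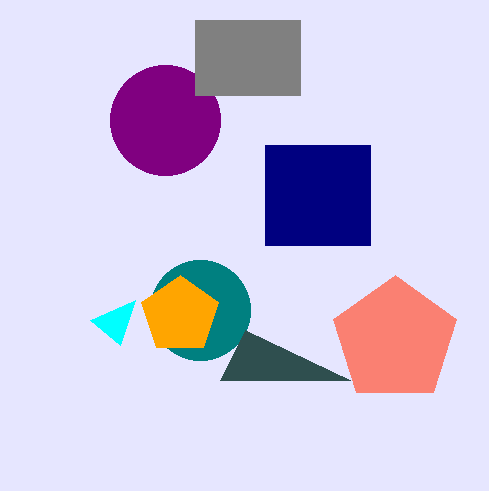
center_x_1 = 200
center_y_1 = 310
radius_1 = 50
center_x_2 = 165
center_y_2 = 120
radius_2 = 55
center_x_3 = 180
center_y_3 = 315
radius_3 = 40
px0_4 = 245
py0_4 = 330
center_x_5 = 395
center_y_5 = 340
px2_6 = 120
py2_6 = 345
px0_7 = 195
py0_7 = 20
px1_7 = 300
py1_7 = 95
px0_8 = 265
py0_8 = 145
px1_8 = 370
py1_8 = 245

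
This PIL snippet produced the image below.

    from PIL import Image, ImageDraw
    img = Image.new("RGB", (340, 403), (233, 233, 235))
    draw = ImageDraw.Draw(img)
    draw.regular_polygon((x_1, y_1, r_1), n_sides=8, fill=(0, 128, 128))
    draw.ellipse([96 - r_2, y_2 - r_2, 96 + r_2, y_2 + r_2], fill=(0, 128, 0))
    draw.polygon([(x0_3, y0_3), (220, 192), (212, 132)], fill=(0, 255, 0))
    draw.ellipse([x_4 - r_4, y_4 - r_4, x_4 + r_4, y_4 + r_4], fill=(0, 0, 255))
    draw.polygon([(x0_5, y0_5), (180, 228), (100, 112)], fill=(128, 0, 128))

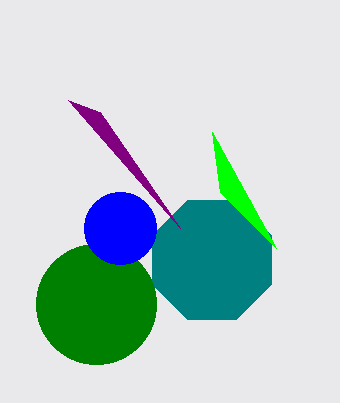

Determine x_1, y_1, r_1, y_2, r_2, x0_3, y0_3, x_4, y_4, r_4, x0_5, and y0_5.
x_1 = 212, y_1 = 260, r_1 = 64, y_2 = 304, r_2 = 60, x0_3 = 276, y0_3 = 248, x_4 = 120, y_4 = 228, r_4 = 36, x0_5 = 68, y0_5 = 100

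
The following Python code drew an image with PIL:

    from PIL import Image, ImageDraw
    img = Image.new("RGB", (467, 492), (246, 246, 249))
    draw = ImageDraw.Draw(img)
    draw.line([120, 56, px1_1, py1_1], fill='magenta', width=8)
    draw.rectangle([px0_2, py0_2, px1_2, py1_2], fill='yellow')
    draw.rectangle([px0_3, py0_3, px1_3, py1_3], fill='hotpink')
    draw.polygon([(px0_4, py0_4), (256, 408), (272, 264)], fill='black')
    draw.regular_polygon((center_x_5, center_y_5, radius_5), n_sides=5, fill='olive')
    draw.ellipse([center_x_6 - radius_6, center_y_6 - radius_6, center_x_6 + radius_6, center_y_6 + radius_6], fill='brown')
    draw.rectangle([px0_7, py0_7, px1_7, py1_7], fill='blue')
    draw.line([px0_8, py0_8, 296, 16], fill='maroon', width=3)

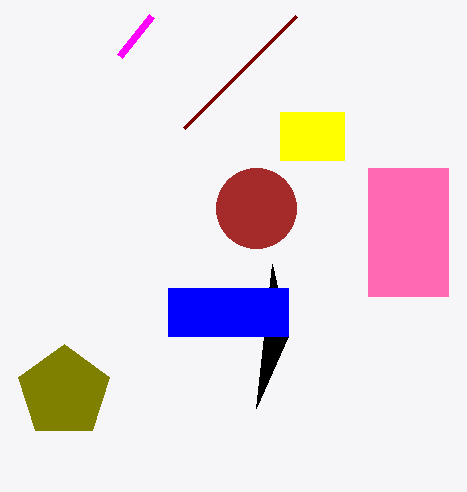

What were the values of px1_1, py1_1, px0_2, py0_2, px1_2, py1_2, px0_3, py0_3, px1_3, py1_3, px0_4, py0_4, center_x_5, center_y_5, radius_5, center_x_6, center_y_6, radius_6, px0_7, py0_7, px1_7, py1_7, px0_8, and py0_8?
px1_1 = 152; py1_1 = 16; px0_2 = 280; py0_2 = 112; px1_2 = 344; py1_2 = 160; px0_3 = 368; py0_3 = 168; px1_3 = 448; py1_3 = 296; px0_4 = 288; py0_4 = 336; center_x_5 = 64; center_y_5 = 392; radius_5 = 48; center_x_6 = 256; center_y_6 = 208; radius_6 = 40; px0_7 = 168; py0_7 = 288; px1_7 = 288; py1_7 = 336; px0_8 = 184; py0_8 = 128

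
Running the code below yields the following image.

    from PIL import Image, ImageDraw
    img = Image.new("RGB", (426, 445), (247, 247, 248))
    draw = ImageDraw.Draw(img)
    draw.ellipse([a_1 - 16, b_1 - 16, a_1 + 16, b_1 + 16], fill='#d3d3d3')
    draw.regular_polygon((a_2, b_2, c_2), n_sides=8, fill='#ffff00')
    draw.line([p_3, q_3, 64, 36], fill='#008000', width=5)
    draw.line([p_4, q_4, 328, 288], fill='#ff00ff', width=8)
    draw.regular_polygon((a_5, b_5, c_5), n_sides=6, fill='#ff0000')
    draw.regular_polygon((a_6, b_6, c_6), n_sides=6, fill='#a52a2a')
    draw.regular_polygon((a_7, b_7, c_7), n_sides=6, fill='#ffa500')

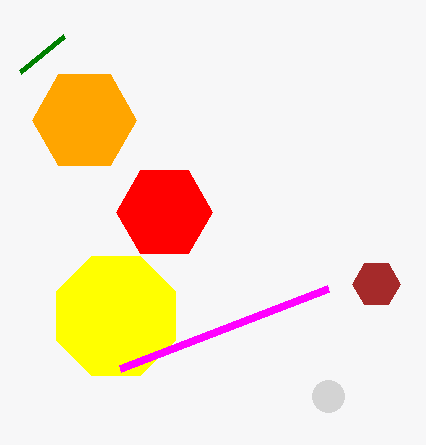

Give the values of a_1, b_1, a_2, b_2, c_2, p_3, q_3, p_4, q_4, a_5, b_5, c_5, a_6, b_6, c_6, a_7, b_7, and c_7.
a_1 = 328; b_1 = 396; a_2 = 116; b_2 = 316; c_2 = 64; p_3 = 20; q_3 = 72; p_4 = 120; q_4 = 368; a_5 = 164; b_5 = 212; c_5 = 48; a_6 = 376; b_6 = 284; c_6 = 24; a_7 = 84; b_7 = 120; c_7 = 52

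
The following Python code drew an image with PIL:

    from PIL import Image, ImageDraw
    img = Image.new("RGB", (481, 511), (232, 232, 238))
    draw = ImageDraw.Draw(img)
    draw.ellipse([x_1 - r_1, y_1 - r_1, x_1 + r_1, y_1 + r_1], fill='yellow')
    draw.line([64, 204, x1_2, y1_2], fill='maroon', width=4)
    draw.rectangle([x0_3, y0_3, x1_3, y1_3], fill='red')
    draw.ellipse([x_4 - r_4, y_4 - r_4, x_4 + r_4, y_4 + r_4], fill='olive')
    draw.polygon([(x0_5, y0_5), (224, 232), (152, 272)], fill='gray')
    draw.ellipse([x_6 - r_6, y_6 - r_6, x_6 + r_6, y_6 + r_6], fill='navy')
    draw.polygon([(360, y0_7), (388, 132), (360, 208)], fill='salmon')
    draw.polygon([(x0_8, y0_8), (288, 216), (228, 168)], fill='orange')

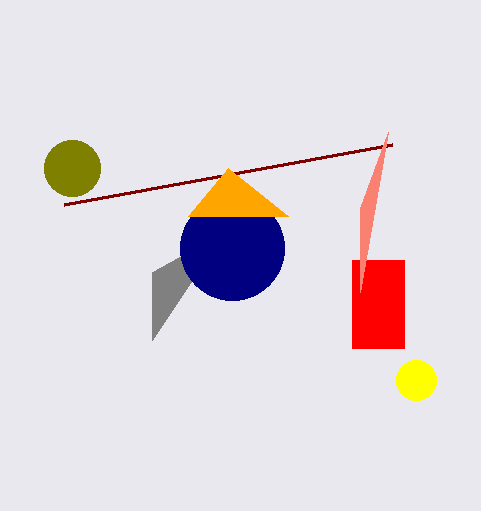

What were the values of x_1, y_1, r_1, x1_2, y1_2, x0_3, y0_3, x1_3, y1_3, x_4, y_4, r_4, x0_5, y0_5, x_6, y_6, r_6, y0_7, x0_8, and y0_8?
x_1 = 416; y_1 = 380; r_1 = 20; x1_2 = 392; y1_2 = 144; x0_3 = 352; y0_3 = 260; x1_3 = 404; y1_3 = 348; x_4 = 72; y_4 = 168; r_4 = 28; x0_5 = 152; y0_5 = 340; x_6 = 232; y_6 = 248; r_6 = 52; y0_7 = 292; x0_8 = 188; y0_8 = 216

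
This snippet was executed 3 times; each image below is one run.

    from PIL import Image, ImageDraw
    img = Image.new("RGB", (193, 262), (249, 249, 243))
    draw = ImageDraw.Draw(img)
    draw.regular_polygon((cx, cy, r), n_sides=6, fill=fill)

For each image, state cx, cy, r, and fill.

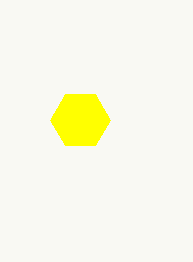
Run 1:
cx = 80; cy = 120; r = 30; fill = 'yellow'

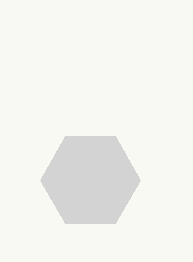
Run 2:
cx = 90; cy = 180; r = 50; fill = 'lightgray'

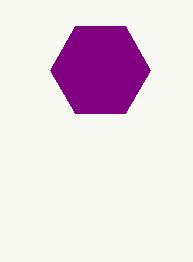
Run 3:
cx = 100; cy = 70; r = 50; fill = 'purple'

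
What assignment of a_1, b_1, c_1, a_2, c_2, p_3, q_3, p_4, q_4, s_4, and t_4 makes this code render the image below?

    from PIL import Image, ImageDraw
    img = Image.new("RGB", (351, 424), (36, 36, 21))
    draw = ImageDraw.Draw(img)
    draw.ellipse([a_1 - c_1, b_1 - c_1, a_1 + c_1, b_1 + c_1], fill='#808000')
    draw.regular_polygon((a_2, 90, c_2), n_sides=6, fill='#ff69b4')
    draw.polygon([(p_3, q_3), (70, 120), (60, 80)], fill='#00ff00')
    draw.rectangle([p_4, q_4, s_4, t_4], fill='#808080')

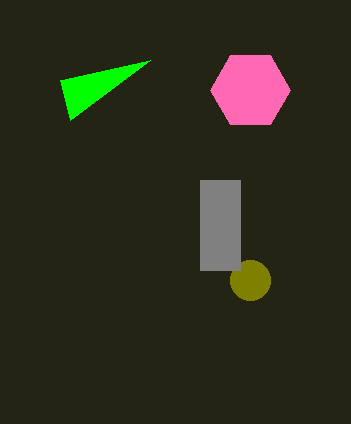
a_1 = 250, b_1 = 280, c_1 = 20, a_2 = 250, c_2 = 40, p_3 = 150, q_3 = 60, p_4 = 200, q_4 = 180, s_4 = 240, t_4 = 270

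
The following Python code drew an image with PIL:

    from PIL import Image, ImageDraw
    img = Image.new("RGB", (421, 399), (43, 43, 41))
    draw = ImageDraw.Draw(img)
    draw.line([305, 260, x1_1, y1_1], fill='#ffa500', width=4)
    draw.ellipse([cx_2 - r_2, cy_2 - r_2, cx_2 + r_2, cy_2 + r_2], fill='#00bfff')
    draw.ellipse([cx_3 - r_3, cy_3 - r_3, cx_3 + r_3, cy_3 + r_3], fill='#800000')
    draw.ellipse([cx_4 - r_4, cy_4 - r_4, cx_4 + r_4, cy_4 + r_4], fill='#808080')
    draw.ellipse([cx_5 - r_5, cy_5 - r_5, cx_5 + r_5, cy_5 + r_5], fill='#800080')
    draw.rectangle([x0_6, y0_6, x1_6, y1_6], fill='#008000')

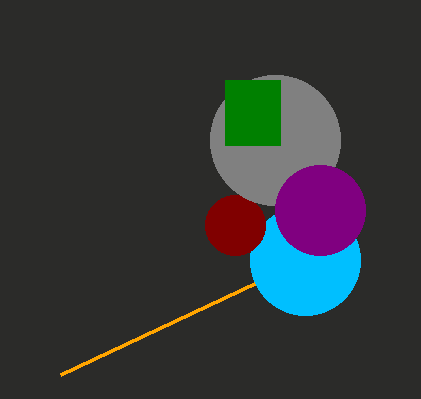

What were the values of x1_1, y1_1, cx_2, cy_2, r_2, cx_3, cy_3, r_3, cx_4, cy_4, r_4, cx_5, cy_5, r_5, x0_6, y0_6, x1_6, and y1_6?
x1_1 = 60; y1_1 = 375; cx_2 = 305; cy_2 = 260; r_2 = 55; cx_3 = 235; cy_3 = 225; r_3 = 30; cx_4 = 275; cy_4 = 140; r_4 = 65; cx_5 = 320; cy_5 = 210; r_5 = 45; x0_6 = 225; y0_6 = 80; x1_6 = 280; y1_6 = 145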